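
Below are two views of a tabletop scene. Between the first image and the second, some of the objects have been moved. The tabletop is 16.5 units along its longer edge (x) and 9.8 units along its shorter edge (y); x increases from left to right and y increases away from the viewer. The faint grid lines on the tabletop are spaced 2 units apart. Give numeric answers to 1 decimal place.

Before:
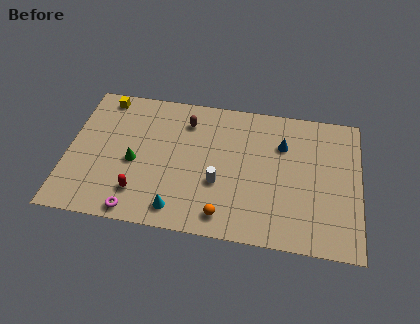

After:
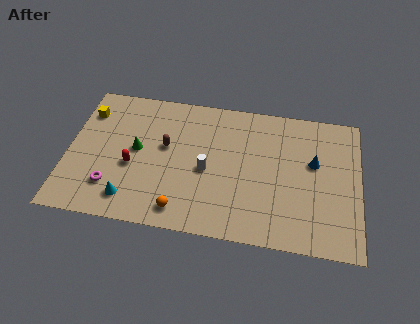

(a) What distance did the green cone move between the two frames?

0.9

From (3.8, 4.3) to (3.9, 5.2), the green cone covered √(0.1² + 0.9²) ≈ 0.9 units.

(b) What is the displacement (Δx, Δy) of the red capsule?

(-0.5, 1.8)

The red capsule started near (4.2, 2.2) and ended near (3.7, 4.0).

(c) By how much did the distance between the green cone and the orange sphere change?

-1.3

The distance was about 6.0 in the first image and 4.7 in the second, so they moved 1.3 units closer together.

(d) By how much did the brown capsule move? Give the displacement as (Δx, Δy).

(-1.1, -2.0)

The brown capsule was at about (6.6, 7.7) and moved to about (5.5, 5.7).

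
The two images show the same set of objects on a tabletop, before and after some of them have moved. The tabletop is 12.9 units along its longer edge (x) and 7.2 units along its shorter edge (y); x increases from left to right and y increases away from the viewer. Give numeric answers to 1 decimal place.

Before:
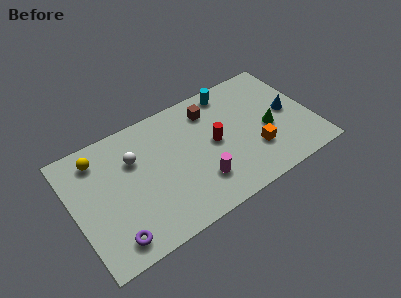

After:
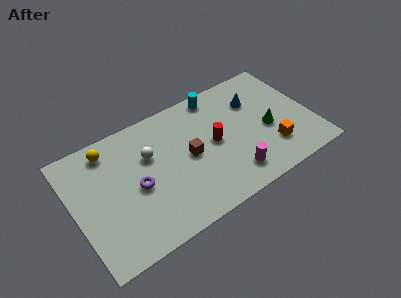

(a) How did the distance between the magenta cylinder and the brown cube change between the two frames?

-1.0

The distance was about 4.0 in the first image and 3.0 in the second, so they moved 1.0 units closer together.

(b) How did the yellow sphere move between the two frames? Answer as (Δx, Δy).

(0.6, 0.2)

The yellow sphere was at about (1.6, 5.9) and moved to about (2.2, 6.1).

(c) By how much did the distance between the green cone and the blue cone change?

+0.7

They were about 1.3 units apart before and 2.0 after — 0.7 units further apart.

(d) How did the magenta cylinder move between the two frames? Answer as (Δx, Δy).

(1.7, -0.5)

The magenta cylinder was at about (6.5, 1.9) and moved to about (8.2, 1.4).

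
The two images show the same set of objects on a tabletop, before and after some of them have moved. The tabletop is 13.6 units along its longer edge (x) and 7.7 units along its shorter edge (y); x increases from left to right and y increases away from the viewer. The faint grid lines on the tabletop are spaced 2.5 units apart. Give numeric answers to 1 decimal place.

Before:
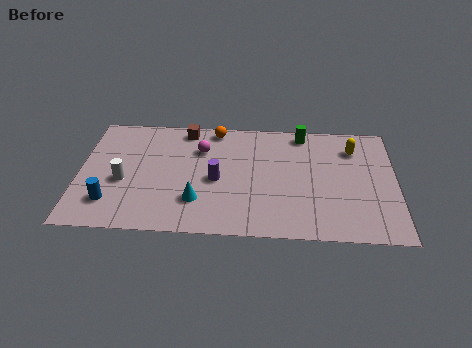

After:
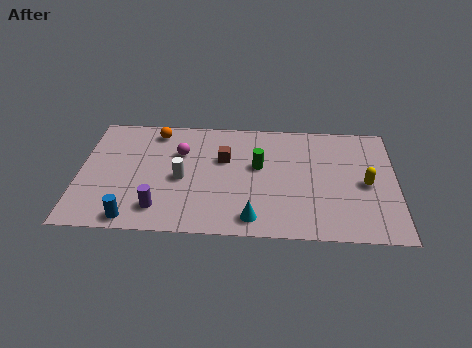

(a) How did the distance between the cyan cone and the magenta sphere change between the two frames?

+1.8

Before: roughly 3.4 units apart; after: 5.2. That's 1.8 units further apart.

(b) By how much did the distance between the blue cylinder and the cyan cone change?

+1.4

The distance was about 3.7 in the first image and 5.1 in the second, so they moved 1.4 units further apart.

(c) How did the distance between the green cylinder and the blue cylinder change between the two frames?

-3.1

Before: roughly 9.6 units apart; after: 6.5. That's 3.1 units closer together.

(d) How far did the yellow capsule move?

2.4

From (11.8, 5.9) to (12.3, 3.6), the yellow capsule covered √(0.5² + 2.3²) ≈ 2.4 units.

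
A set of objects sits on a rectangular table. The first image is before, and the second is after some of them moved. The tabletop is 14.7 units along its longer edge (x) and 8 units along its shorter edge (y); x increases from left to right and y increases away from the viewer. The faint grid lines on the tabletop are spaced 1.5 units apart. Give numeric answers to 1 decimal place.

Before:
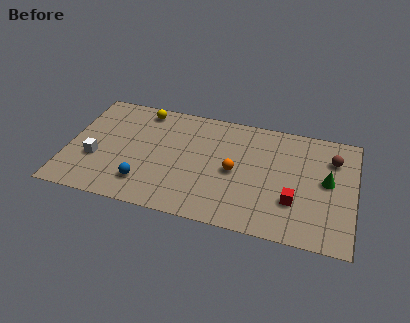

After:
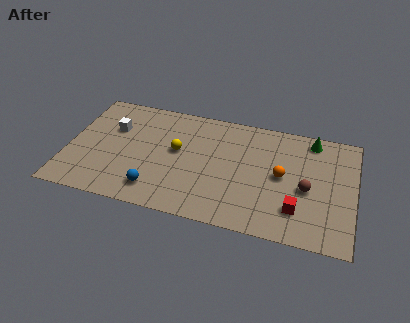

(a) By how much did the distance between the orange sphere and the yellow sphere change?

-0.5

They were about 5.9 units apart before and 5.4 after — 0.5 units closer together.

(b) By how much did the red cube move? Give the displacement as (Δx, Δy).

(0.2, -0.5)

The red cube started near (11.7, 2.5) and ended near (11.9, 2.0).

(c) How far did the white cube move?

2.5

The white cube moved from about (1.5, 2.9) to (2.2, 5.3), a distance of √(0.7² + 2.4²) ≈ 2.5.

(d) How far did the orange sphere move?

2.4

From (8.6, 3.8) to (11.0, 4.1), the orange sphere covered √(2.4² + 0.3²) ≈ 2.4 units.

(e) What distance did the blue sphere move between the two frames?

0.7

The blue sphere was near (4.1, 1.8) before and (4.7, 1.5) after, so it travelled √(0.6² + 0.3²) ≈ 0.7 units.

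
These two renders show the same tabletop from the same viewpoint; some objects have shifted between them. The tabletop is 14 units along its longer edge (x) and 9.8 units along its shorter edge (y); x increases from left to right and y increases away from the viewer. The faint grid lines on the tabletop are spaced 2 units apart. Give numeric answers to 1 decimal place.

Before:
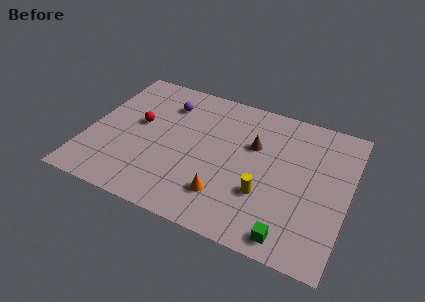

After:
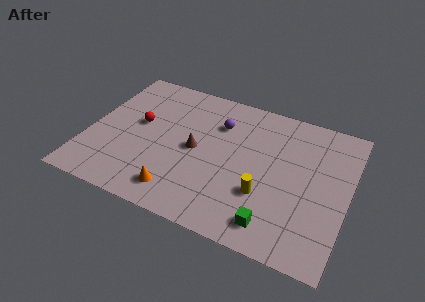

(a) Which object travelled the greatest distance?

the brown cone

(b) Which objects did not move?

the yellow cylinder and the red sphere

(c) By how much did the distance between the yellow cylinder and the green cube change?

-0.8

Before: roughly 2.6 units apart; after: 1.8. That's 0.8 units closer together.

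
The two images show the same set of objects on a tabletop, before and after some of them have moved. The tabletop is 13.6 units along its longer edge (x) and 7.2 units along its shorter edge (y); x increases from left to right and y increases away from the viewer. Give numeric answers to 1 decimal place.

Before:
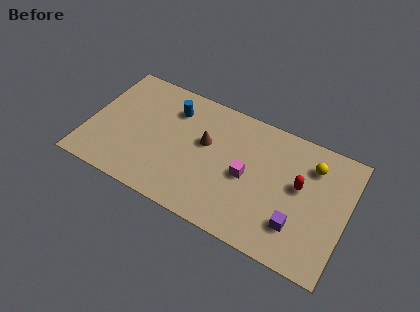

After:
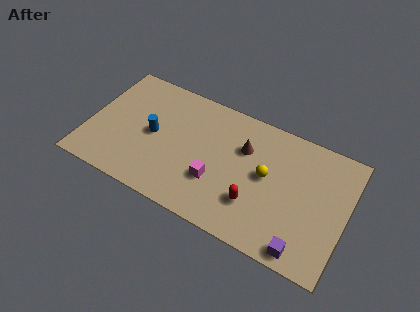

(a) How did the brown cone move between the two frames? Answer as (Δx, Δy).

(2.0, 0.6)

The brown cone started near (6.1, 4.3) and ended near (8.1, 4.9).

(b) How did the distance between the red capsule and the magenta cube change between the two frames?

-0.7

Before: roughly 2.8 units apart; after: 2.1. That's 0.7 units closer together.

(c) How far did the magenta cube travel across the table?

1.8

From (8.4, 3.4) to (6.9, 2.4), the magenta cube covered √(1.5² + 1.0²) ≈ 1.8 units.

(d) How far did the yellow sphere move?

2.7

The yellow sphere moved from about (11.6, 5.5) to (9.4, 3.9), a distance of √(2.2² + 1.6²) ≈ 2.7.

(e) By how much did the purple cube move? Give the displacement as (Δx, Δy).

(0.5, -1.1)

From the two frames, the purple cube sits at roughly (11.2, 1.9) before and (11.7, 0.8) after.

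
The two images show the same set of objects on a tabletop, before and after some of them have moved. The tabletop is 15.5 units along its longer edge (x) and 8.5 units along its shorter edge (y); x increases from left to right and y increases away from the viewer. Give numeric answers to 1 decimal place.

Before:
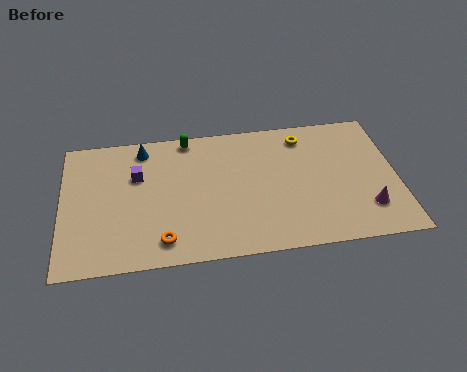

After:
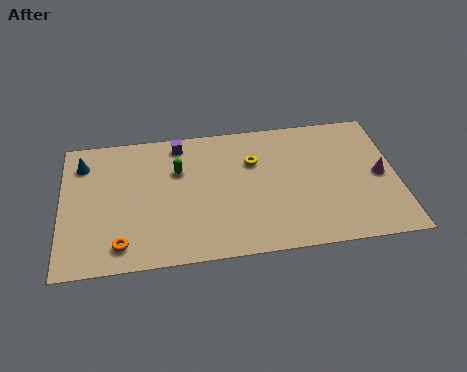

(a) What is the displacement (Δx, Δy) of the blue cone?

(-2.8, -0.6)

From the two frames, the blue cone sits at roughly (3.8, 7.3) before and (1.0, 6.7) after.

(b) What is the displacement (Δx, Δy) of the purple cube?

(2.0, 1.8)

From the two frames, the purple cube sits at roughly (3.5, 5.6) before and (5.5, 7.4) after.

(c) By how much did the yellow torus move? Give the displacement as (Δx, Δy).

(-2.4, -1.3)

From the two frames, the yellow torus sits at roughly (11.3, 7.1) before and (8.9, 5.8) after.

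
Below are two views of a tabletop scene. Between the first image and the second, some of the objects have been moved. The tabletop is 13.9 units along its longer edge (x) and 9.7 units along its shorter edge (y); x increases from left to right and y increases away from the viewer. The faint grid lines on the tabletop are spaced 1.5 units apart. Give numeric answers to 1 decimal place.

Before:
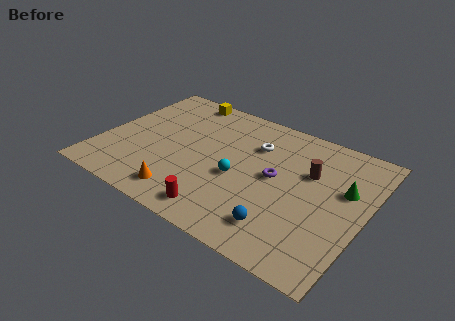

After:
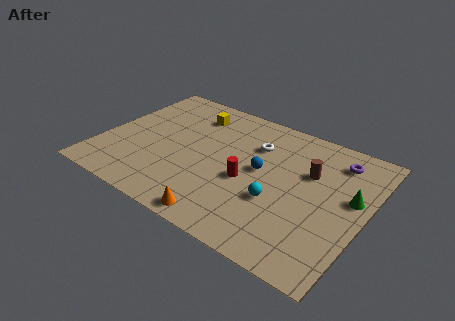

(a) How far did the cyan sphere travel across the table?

2.3

The cyan sphere moved from about (7.4, 4.1) to (9.6, 3.5), a distance of √(2.2² + 0.6²) ≈ 2.3.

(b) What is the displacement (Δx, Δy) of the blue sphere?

(-1.7, 3.3)

From the two frames, the blue sphere sits at roughly (10.1, 1.9) before and (8.4, 5.2) after.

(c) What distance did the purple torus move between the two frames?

4.0

The purple torus moved from about (9.2, 5.1) to (12.0, 7.9), a distance of √(2.8² + 2.8²) ≈ 4.0.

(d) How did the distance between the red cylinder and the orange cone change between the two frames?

+1.3

Before: roughly 2.0 units apart; after: 3.3. That's 1.3 units further apart.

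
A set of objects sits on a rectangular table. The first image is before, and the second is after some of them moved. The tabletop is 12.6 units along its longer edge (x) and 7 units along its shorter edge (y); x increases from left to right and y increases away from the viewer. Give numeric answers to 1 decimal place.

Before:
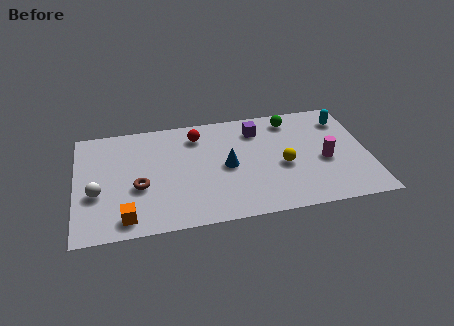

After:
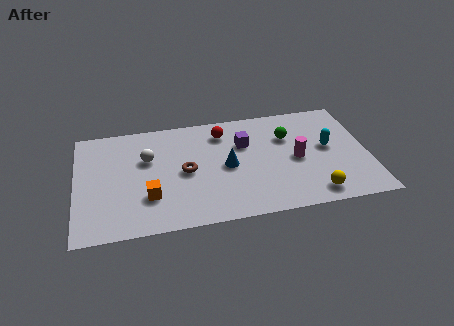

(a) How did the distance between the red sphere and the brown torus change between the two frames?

-1.0

Before: roughly 3.8 units apart; after: 2.8. That's 1.0 units closer together.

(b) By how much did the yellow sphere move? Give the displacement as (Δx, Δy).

(1.2, -2.0)

From the two frames, the yellow sphere sits at roughly (8.9, 3.0) before and (10.1, 1.0) after.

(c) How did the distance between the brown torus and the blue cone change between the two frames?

-2.0

Before: roughly 3.8 units apart; after: 1.8. That's 2.0 units closer together.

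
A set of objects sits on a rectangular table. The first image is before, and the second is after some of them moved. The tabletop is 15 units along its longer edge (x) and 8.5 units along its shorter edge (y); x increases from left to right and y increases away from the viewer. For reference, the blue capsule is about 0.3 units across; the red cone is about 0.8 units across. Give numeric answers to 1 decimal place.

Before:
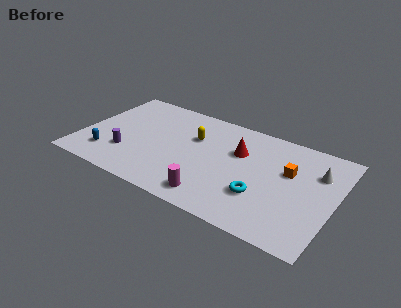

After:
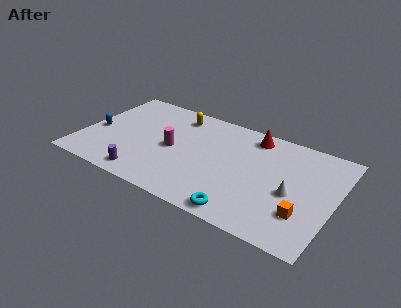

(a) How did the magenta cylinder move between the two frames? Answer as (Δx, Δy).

(-2.9, 2.8)

The magenta cylinder was at about (8.3, 1.3) and moved to about (5.4, 4.1).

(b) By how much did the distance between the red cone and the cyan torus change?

+3.0

Before: roughly 3.4 units apart; after: 6.4. That's 3.0 units further apart.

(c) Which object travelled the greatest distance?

the magenta cylinder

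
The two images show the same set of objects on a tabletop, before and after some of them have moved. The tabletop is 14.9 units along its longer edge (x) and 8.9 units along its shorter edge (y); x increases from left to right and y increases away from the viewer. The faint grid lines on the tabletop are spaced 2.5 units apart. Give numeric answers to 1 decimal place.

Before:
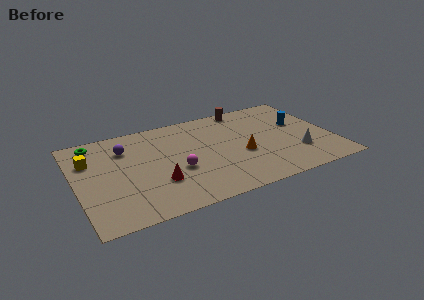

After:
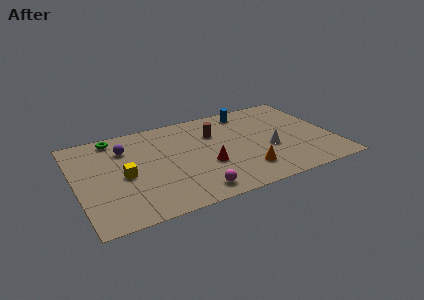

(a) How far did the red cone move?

2.9

The red cone moved from about (4.5, 2.8) to (7.4, 3.3), a distance of √(2.9² + 0.5²) ≈ 2.9.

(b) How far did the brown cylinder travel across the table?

2.8

From (10.3, 8.1) to (8.2, 6.2), the brown cylinder covered √(2.1² + 1.9²) ≈ 2.8 units.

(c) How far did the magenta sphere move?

2.4

From (5.7, 3.5) to (6.4, 1.2), the magenta sphere covered √(0.7² + 2.3²) ≈ 2.4 units.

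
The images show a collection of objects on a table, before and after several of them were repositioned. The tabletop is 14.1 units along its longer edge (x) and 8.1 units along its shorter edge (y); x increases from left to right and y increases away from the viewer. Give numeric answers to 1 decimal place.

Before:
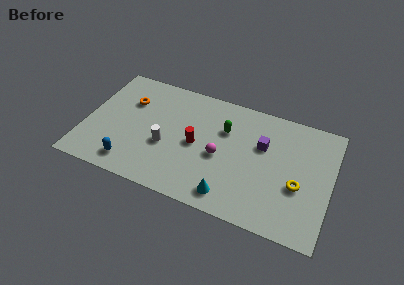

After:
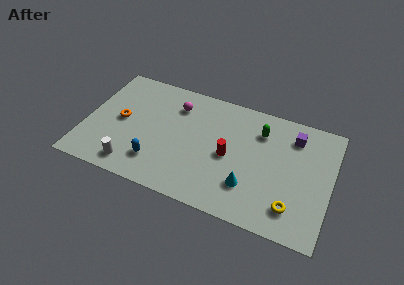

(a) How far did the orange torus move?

1.5

The orange torus was near (2.3, 5.6) before and (2.0, 4.1) after, so it travelled √(0.3² + 1.5²) ≈ 1.5 units.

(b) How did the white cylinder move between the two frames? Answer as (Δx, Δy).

(-1.7, -2.0)

From the two frames, the white cylinder sits at roughly (4.7, 3.2) before and (3.0, 1.2) after.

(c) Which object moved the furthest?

the magenta sphere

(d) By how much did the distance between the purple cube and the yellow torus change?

+1.7

They were about 3.0 units apart before and 4.7 after — 1.7 units further apart.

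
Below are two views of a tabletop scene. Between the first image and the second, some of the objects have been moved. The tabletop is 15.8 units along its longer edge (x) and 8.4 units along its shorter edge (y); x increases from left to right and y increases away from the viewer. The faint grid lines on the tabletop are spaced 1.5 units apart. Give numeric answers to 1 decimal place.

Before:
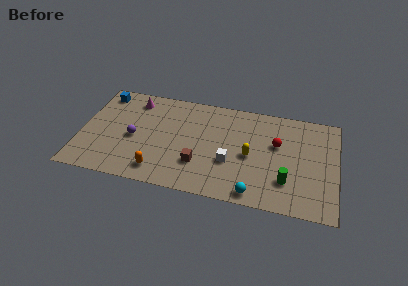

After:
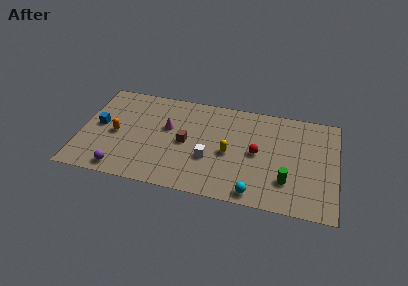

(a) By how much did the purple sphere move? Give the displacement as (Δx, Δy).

(-0.6, -2.8)

The purple sphere was at about (3.3, 3.8) and moved to about (2.7, 1.0).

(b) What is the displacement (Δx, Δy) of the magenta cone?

(2.2, -1.9)

The magenta cone started near (3.1, 7.0) and ended near (5.3, 5.1).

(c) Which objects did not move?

the green cylinder and the cyan sphere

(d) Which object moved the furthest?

the orange capsule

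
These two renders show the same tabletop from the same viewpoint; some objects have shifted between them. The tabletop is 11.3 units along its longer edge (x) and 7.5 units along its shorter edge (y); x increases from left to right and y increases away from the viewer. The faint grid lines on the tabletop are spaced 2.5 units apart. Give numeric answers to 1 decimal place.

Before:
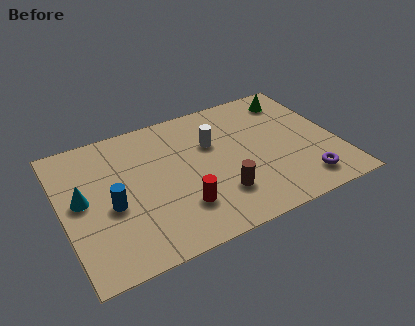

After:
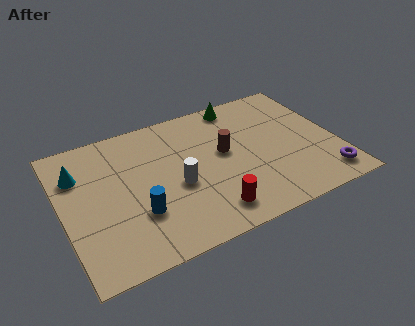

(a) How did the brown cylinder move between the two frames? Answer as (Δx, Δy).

(0.5, 2.2)

The brown cylinder started near (6.2, 2.0) and ended near (6.7, 4.2).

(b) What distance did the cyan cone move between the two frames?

1.4

From (0.8, 4.0) to (0.8, 5.4), the cyan cone covered √(0.0² + 1.4²) ≈ 1.4 units.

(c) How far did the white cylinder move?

2.4

The white cylinder moved from about (6.3, 4.9) to (4.6, 3.2), a distance of √(1.7² + 1.7²) ≈ 2.4.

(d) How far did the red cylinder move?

1.3

The red cylinder was near (4.6, 2.0) before and (5.7, 1.3) after, so it travelled √(1.1² + 0.7²) ≈ 1.3 units.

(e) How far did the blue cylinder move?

1.3

The blue cylinder was near (1.9, 3.2) before and (2.9, 2.4) after, so it travelled √(1.0² + 0.8²) ≈ 1.3 units.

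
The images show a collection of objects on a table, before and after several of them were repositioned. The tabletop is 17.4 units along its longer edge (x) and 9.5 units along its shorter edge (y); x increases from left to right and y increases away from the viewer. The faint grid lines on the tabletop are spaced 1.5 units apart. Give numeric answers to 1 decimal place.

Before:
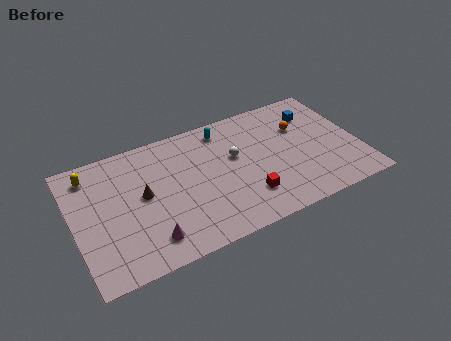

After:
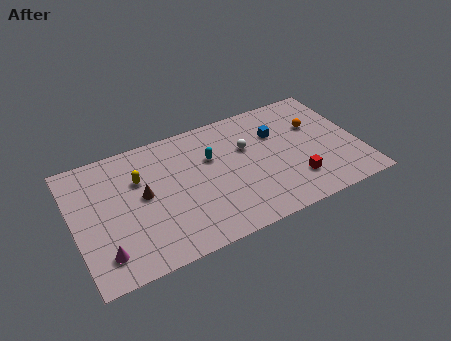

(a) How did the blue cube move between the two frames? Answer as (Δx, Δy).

(-2.5, -0.7)

The blue cube started near (15.1, 7.2) and ended near (12.6, 6.5).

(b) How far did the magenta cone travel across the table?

2.7

The magenta cone was near (4.2, 1.8) before and (1.5, 1.9) after, so it travelled √(2.7² + 0.1²) ≈ 2.7 units.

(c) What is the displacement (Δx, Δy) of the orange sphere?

(0.9, -0.2)

The orange sphere started near (14.1, 6.4) and ended near (15.0, 6.2).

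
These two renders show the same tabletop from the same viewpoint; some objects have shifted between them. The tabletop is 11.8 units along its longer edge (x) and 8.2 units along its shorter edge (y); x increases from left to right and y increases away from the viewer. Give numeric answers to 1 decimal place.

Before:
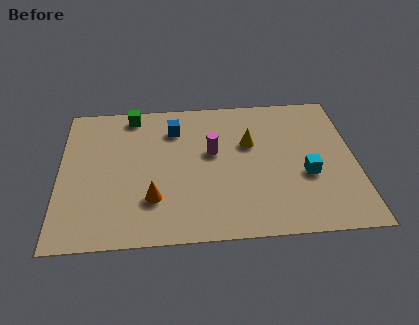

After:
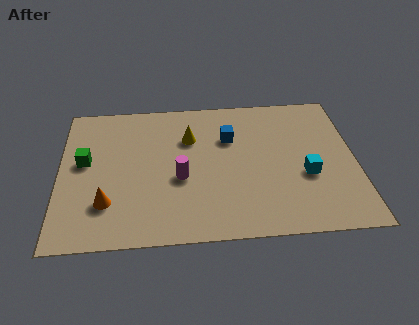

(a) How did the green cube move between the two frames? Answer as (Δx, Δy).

(-1.9, -2.7)

The green cube was at about (2.9, 7.3) and moved to about (1.0, 4.6).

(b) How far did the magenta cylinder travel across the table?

1.9

The magenta cylinder was near (6.1, 4.8) before and (4.8, 3.4) after, so it travelled √(1.3² + 1.4²) ≈ 1.9 units.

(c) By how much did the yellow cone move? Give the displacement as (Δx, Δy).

(-2.4, 0.5)

The yellow cone started near (7.6, 5.2) and ended near (5.2, 5.7).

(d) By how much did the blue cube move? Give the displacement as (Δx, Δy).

(2.2, -0.7)

The blue cube was at about (4.6, 6.3) and moved to about (6.8, 5.6).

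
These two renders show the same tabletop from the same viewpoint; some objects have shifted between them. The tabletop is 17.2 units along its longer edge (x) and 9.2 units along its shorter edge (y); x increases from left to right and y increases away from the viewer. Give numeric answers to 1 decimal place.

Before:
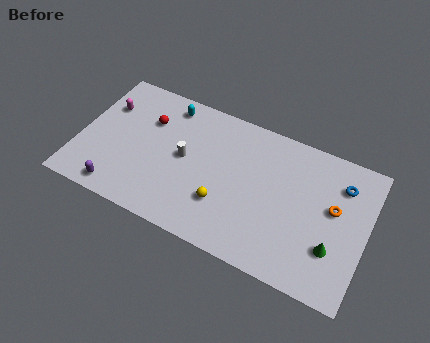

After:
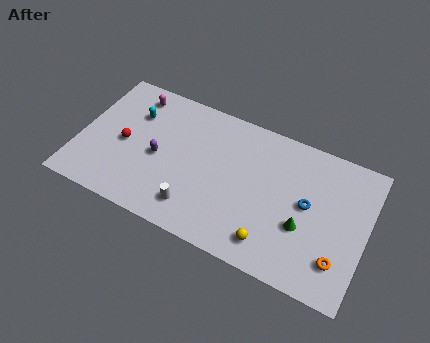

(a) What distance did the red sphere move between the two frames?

2.4

The red sphere moved from about (3.9, 6.4) to (2.7, 4.3), a distance of √(1.2² + 2.1²) ≈ 2.4.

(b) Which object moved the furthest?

the purple capsule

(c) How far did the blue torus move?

2.8

From (15.5, 7.0) to (13.7, 4.9), the blue torus covered √(1.8² + 2.1²) ≈ 2.8 units.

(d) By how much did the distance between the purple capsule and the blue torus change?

-5.1

The distance was about 14.0 in the first image and 8.9 in the second, so they moved 5.1 units closer together.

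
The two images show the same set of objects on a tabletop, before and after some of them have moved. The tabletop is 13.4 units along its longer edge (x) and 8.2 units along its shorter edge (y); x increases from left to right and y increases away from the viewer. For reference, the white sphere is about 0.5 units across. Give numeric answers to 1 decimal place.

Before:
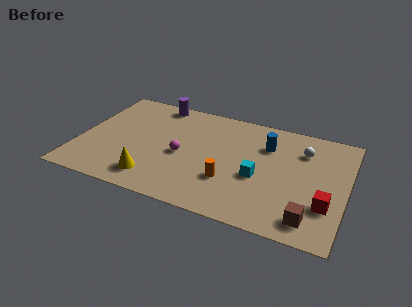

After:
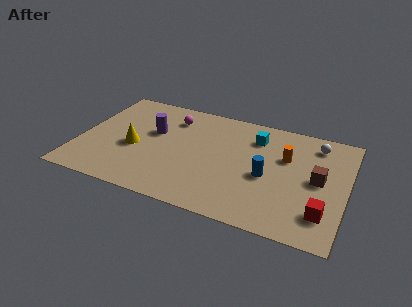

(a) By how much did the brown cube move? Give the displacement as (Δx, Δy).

(0.2, 2.9)

The brown cube was at about (11.8, 1.3) and moved to about (12.0, 4.2).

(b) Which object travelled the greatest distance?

the orange cylinder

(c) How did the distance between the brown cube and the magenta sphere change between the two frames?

+0.9

They were about 7.0 units apart before and 7.9 after — 0.9 units further apart.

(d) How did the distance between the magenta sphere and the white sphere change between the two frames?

+0.9

Before: roughly 6.4 units apart; after: 7.3. That's 0.9 units further apart.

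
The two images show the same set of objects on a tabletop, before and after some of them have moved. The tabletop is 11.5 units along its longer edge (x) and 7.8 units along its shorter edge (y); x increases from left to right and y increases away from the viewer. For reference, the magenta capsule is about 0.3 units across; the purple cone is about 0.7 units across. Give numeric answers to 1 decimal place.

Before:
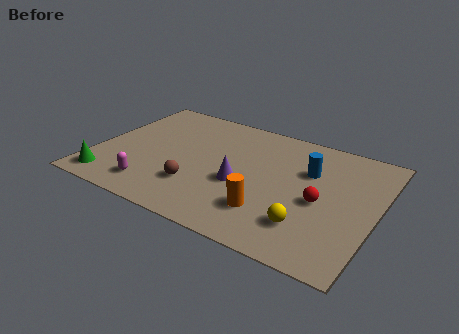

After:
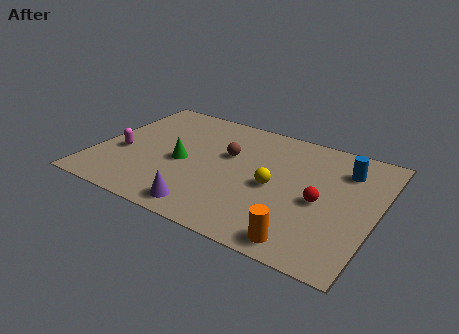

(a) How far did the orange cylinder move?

1.9

The orange cylinder was near (7.4, 2.0) before and (9.0, 0.9) after, so it travelled √(1.6² + 1.1²) ≈ 1.9 units.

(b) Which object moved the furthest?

the green cone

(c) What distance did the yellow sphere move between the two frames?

2.3

The yellow sphere moved from about (9.0, 1.9) to (7.4, 3.6), a distance of √(1.6² + 1.7²) ≈ 2.3.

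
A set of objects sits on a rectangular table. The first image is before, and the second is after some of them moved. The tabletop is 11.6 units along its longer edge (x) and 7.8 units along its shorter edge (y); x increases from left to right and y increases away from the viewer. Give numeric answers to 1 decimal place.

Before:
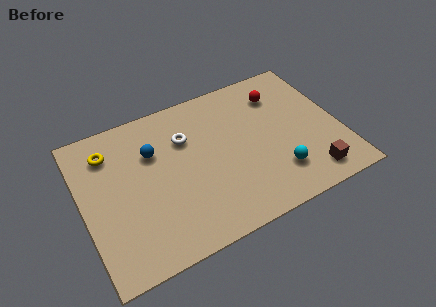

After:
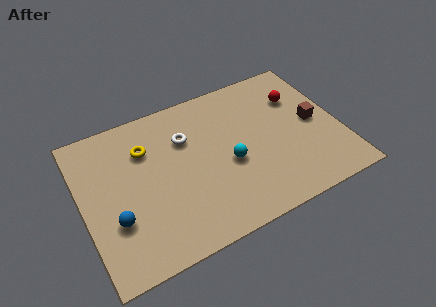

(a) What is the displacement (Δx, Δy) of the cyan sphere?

(-2.0, 1.4)

The cyan sphere started near (8.5, 1.9) and ended near (6.5, 3.3).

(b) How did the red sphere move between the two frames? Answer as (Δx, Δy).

(0.8, -0.5)

From the two frames, the red sphere sits at roughly (9.2, 6.0) before and (10.0, 5.5) after.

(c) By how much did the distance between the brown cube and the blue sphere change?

+1.5

The distance was about 7.8 in the first image and 9.3 in the second, so they moved 1.5 units further apart.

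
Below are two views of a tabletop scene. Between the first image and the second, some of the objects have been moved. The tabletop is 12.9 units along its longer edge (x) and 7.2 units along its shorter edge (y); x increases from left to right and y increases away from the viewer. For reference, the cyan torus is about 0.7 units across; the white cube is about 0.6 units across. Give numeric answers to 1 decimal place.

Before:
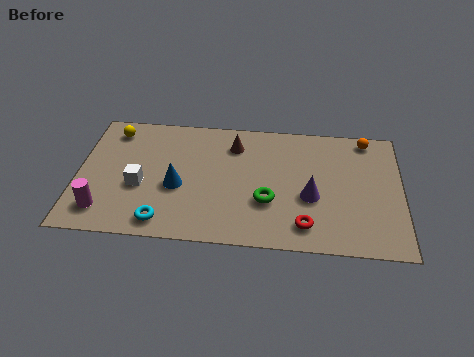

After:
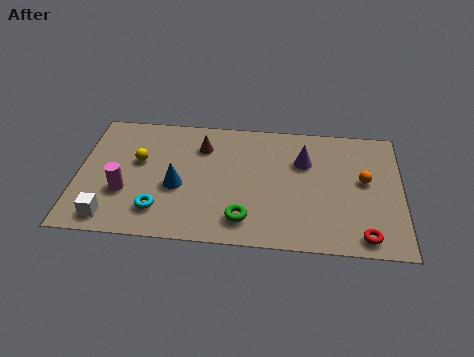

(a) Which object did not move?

the blue cone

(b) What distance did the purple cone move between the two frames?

2.0

The purple cone was near (9.3, 2.9) before and (9.0, 4.9) after, so it travelled √(0.3² + 2.0²) ≈ 2.0 units.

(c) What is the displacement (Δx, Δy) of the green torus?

(-0.9, -1.1)

The green torus was at about (7.6, 2.5) and moved to about (6.7, 1.4).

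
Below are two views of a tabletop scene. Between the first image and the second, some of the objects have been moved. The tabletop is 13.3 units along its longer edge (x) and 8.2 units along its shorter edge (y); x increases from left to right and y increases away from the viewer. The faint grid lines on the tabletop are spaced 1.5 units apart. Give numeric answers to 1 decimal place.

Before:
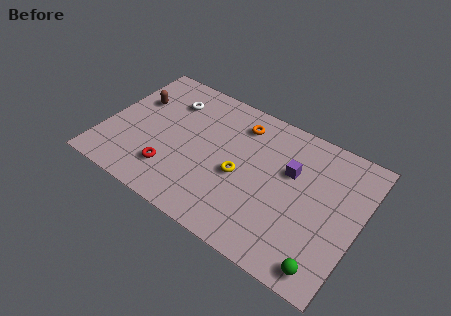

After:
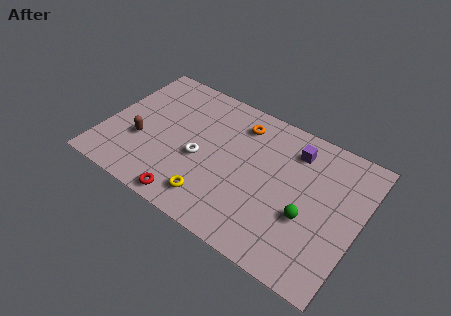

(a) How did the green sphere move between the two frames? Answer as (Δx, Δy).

(-1.3, 2.1)

The green sphere was at about (12.1, 1.0) and moved to about (10.8, 3.1).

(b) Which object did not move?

the orange torus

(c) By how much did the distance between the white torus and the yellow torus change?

-2.7

They were about 4.9 units apart before and 2.2 after — 2.7 units closer together.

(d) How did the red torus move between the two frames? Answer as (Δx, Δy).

(1.2, -1.2)

The red torus was at about (3.8, 2.0) and moved to about (5.0, 0.8).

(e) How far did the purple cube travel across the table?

1.3

The purple cube was near (9.6, 5.2) before and (9.6, 6.5) after, so it travelled √(0.0² + 1.3²) ≈ 1.3 units.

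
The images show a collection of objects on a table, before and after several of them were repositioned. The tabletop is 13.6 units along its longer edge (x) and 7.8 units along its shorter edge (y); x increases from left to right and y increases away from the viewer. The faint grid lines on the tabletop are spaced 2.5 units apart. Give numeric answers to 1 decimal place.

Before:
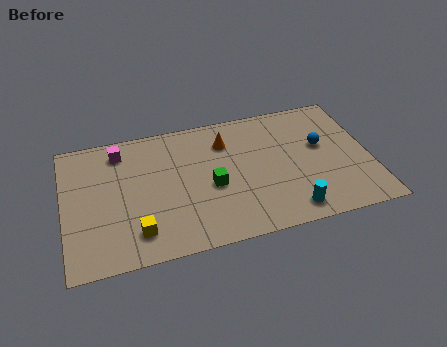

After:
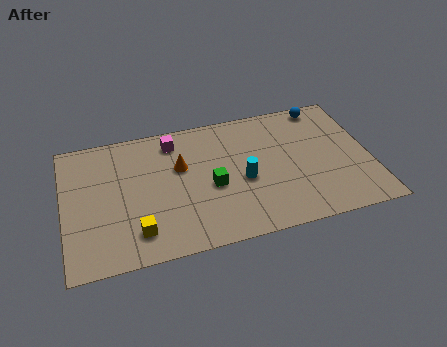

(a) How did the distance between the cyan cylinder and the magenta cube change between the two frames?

-4.8

Before: roughly 9.0 units apart; after: 4.2. That's 4.8 units closer together.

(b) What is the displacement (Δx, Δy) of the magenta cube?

(2.4, 0.0)

The magenta cube was at about (2.6, 6.5) and moved to about (5.0, 6.5).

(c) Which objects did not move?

the yellow cube and the green cube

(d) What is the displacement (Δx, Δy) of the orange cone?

(-2.1, -1.0)

From the two frames, the orange cone sits at roughly (7.3, 5.9) before and (5.2, 4.9) after.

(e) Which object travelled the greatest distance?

the cyan cylinder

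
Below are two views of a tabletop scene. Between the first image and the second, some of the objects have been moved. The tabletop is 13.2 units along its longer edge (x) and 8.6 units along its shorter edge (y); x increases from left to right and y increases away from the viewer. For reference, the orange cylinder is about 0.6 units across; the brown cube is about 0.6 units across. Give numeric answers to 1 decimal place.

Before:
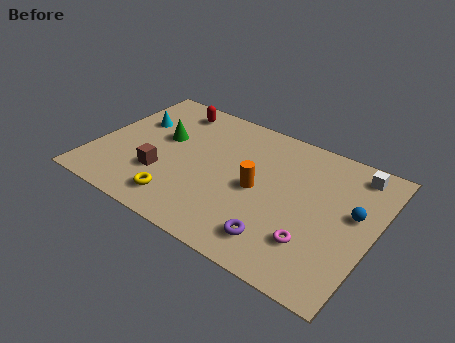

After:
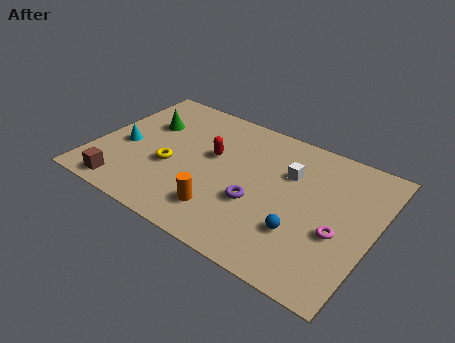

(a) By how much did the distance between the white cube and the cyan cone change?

-2.7

Before: roughly 10.6 units apart; after: 7.9. That's 2.7 units closer together.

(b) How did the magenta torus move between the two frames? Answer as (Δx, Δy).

(1.0, 1.1)

The magenta torus started near (10.7, 2.3) and ended near (11.7, 3.4).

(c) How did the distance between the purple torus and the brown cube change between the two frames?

+0.5

The distance was about 5.9 in the first image and 6.4 in the second, so they moved 0.5 units further apart.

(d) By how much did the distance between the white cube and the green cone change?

-2.3

Before: roughly 9.2 units apart; after: 6.9. That's 2.3 units closer together.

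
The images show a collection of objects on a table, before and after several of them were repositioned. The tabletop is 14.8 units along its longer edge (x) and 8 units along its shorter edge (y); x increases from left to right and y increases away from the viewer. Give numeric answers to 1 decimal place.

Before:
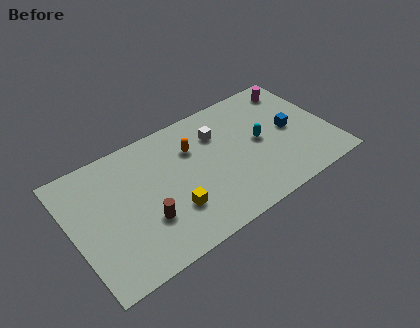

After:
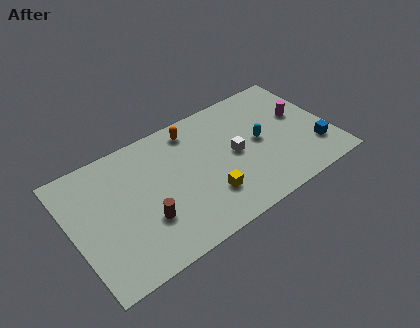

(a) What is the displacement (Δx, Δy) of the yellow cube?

(2.0, -0.2)

The yellow cube was at about (5.4, 2.4) and moved to about (7.4, 2.2).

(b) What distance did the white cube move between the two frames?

1.9

The white cube moved from about (8.6, 5.8) to (9.3, 4.0), a distance of √(0.7² + 1.8²) ≈ 1.9.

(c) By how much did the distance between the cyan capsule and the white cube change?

-1.3

They were about 2.8 units apart before and 1.5 after — 1.3 units closer together.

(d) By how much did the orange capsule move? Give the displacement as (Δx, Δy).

(0.2, 1.2)

The orange capsule was at about (7.1, 5.6) and moved to about (7.3, 6.8).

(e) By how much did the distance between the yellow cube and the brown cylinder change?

+2.0

Before: roughly 1.5 units apart; after: 3.5. That's 2.0 units further apart.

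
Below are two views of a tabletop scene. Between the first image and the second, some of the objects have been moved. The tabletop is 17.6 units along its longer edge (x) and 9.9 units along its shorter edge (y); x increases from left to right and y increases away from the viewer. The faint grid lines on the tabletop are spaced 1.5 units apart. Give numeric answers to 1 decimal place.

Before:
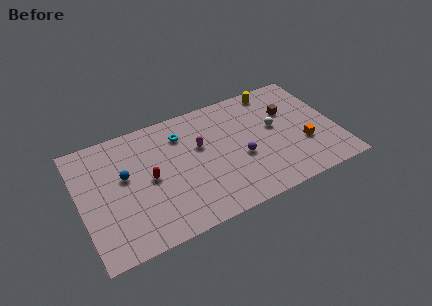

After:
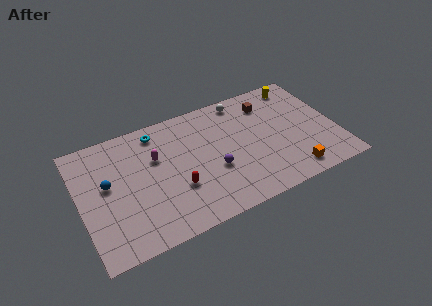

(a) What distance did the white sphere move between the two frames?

3.7

The white sphere moved from about (13.5, 5.6) to (11.6, 8.8), a distance of √(1.9² + 3.2²) ≈ 3.7.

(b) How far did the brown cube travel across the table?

1.8

The brown cube moved from about (14.6, 6.6) to (13.3, 7.8), a distance of √(1.3² + 1.2²) ≈ 1.8.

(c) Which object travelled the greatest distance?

the white sphere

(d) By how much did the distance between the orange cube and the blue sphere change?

+0.6

The distance was about 12.3 in the first image and 12.9 in the second, so they moved 0.6 units further apart.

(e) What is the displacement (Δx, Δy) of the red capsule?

(1.7, -1.5)

From the two frames, the red capsule sits at roughly (4.7, 4.9) before and (6.4, 3.4) after.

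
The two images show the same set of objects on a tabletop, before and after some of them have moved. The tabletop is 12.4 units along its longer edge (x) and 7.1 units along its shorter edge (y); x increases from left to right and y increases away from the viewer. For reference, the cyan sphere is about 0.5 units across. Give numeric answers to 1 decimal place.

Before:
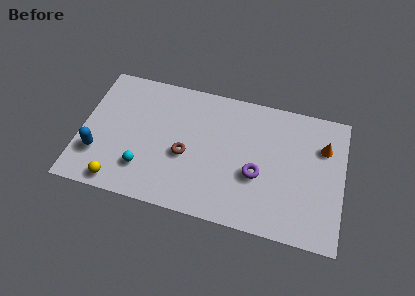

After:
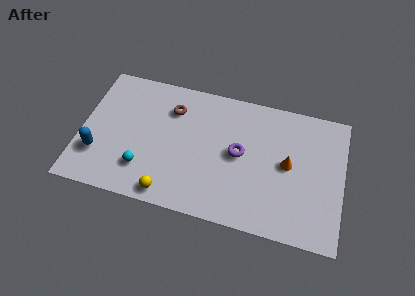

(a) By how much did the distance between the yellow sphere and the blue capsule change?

+2.0

The distance was about 1.7 in the first image and 3.7 in the second, so they moved 2.0 units further apart.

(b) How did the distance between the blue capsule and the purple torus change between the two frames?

-0.7

They were about 7.5 units apart before and 6.8 after — 0.7 units closer together.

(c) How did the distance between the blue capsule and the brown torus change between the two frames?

+0.4

Before: roughly 4.2 units apart; after: 4.6. That's 0.4 units further apart.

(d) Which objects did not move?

the blue capsule and the cyan sphere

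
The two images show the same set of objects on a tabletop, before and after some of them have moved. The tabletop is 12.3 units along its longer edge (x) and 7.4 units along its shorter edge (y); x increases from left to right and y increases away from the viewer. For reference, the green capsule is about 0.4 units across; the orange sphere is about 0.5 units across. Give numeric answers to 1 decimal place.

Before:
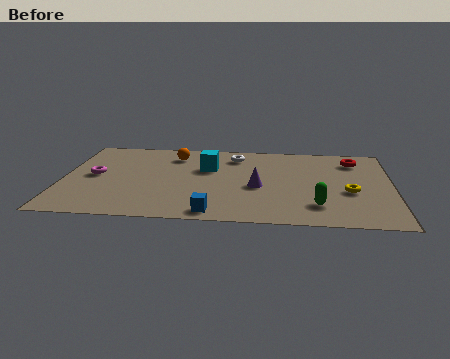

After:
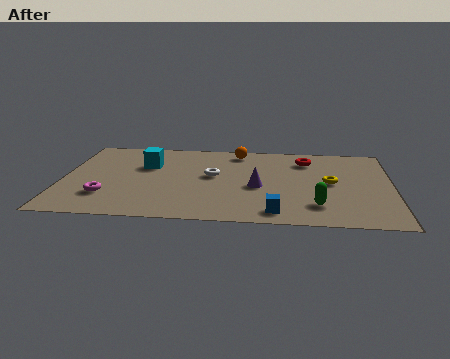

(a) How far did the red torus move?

1.8

The red torus was near (10.9, 5.9) before and (9.1, 5.8) after, so it travelled √(1.8² + 0.1²) ≈ 1.8 units.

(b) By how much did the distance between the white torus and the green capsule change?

-0.7

They were about 5.3 units apart before and 4.6 after — 0.7 units closer together.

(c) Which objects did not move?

the green capsule and the purple cone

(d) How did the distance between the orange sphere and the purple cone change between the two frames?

-0.9

Before: roughly 4.2 units apart; after: 3.3. That's 0.9 units closer together.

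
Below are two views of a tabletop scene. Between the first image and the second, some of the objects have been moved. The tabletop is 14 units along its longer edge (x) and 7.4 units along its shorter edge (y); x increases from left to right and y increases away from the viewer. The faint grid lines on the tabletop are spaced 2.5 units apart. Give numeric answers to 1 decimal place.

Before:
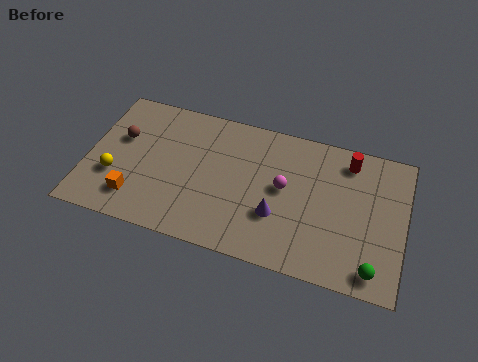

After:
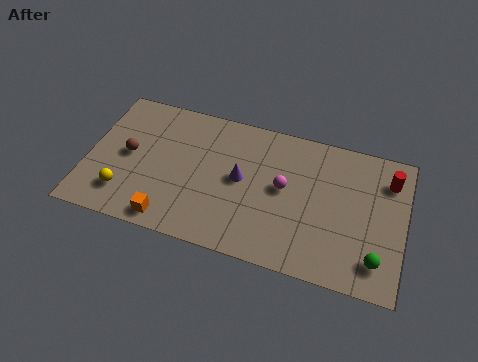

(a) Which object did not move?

the magenta sphere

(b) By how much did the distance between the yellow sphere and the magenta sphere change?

-0.3

Before: roughly 7.6 units apart; after: 7.3. That's 0.3 units closer together.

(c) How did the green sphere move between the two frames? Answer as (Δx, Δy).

(0.1, 0.5)

The green sphere started near (12.8, 1.0) and ended near (12.9, 1.5).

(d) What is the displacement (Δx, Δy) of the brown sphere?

(0.4, -0.8)

The brown sphere was at about (1.4, 4.6) and moved to about (1.8, 3.8).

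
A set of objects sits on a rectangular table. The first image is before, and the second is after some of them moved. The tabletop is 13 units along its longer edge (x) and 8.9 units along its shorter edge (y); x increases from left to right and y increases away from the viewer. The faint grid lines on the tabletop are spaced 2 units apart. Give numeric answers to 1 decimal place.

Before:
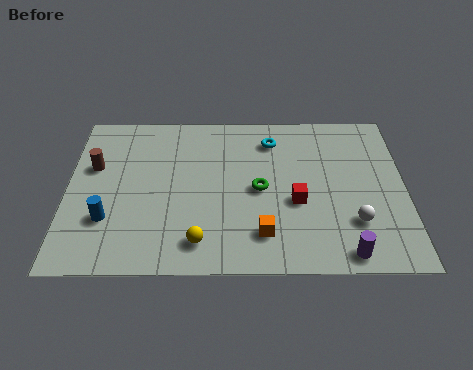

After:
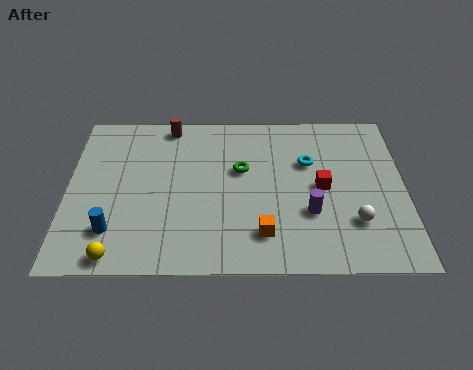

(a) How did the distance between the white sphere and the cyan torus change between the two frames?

-1.8

The distance was about 5.5 in the first image and 3.7 in the second, so they moved 1.8 units closer together.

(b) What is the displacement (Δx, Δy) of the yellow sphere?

(-3.1, -0.7)

The yellow sphere started near (5.1, 1.5) and ended near (2.0, 0.8).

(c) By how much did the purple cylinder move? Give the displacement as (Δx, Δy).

(-1.3, 2.1)

From the two frames, the purple cylinder sits at roughly (10.6, 0.9) before and (9.3, 3.0) after.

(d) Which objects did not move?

the orange cube and the white sphere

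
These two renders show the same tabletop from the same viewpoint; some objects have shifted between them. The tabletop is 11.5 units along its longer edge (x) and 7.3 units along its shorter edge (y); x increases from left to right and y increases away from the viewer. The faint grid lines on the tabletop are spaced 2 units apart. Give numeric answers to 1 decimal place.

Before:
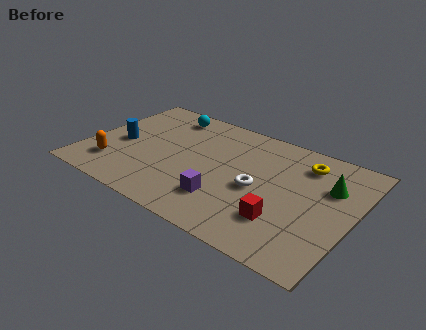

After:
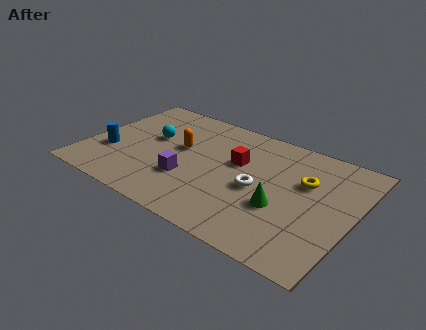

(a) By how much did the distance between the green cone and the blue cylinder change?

-1.5

The distance was about 9.0 in the first image and 7.5 in the second, so they moved 1.5 units closer together.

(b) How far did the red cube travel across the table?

3.5

The red cube moved from about (8.8, 2.0) to (6.4, 4.5), a distance of √(2.4² + 2.5²) ≈ 3.5.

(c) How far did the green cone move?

2.8

From (10.3, 4.9) to (8.6, 2.7), the green cone covered √(1.7² + 2.2²) ≈ 2.8 units.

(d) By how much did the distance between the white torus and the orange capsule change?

-2.6

Before: roughly 6.3 units apart; after: 3.7. That's 2.6 units closer together.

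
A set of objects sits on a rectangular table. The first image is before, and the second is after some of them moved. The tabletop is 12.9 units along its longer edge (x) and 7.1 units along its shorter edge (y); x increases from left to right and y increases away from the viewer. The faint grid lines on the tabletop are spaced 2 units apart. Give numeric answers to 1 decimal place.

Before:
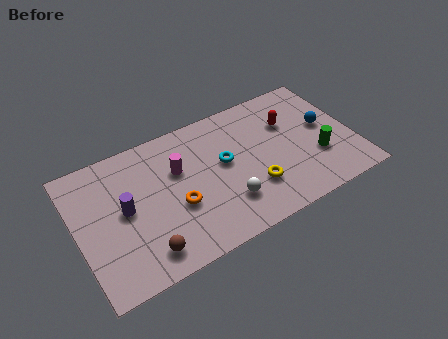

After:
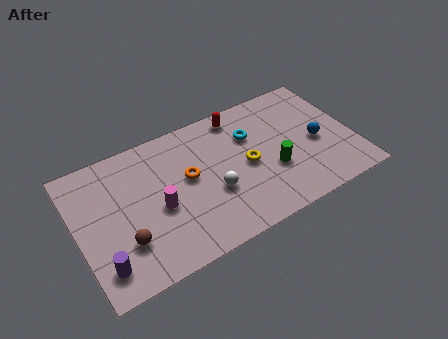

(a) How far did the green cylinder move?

2.1

The green cylinder moved from about (11.1, 2.4) to (9.0, 2.6), a distance of √(2.1² + 0.2²) ≈ 2.1.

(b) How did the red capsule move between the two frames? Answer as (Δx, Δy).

(-2.2, 1.4)

The red capsule started near (10.1, 4.8) and ended near (7.9, 6.2).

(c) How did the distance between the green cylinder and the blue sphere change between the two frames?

+0.7

Before: roughly 1.6 units apart; after: 2.3. That's 0.7 units further apart.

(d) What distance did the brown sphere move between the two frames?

1.2

From (2.8, 1.2) to (2.0, 2.1), the brown sphere covered √(0.8² + 0.9²) ≈ 1.2 units.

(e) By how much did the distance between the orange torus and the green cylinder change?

-2.6

The distance was about 6.6 in the first image and 4.0 in the second, so they moved 2.6 units closer together.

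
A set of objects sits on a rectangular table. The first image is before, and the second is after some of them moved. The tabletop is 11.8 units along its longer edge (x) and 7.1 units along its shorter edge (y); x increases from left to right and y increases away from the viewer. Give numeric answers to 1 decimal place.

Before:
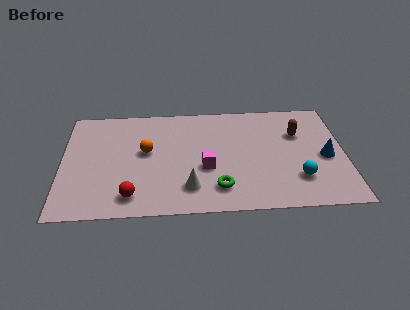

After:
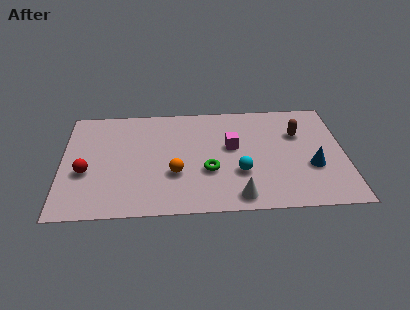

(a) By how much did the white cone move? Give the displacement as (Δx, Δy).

(2.0, -0.7)

The white cone was at about (5.3, 1.6) and moved to about (7.3, 0.9).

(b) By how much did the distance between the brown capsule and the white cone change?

-0.9

They were about 5.6 units apart before and 4.7 after — 0.9 units closer together.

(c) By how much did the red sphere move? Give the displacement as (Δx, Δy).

(-1.9, 1.6)

The red sphere was at about (2.9, 1.2) and moved to about (1.0, 2.8).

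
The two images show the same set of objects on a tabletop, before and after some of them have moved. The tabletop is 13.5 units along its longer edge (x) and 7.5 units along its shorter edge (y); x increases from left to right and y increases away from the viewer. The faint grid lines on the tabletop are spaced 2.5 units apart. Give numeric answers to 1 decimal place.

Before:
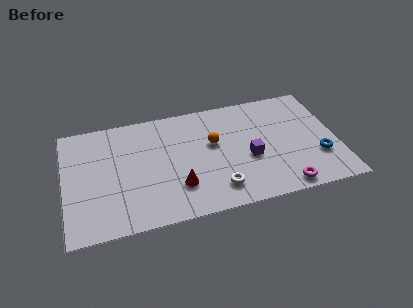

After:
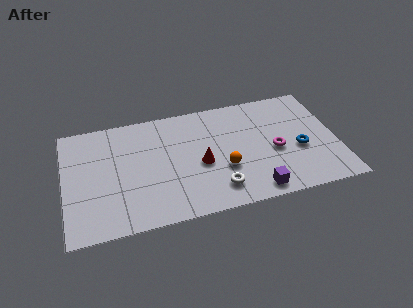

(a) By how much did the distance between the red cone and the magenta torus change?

-1.6

Before: roughly 5.3 units apart; after: 3.7. That's 1.6 units closer together.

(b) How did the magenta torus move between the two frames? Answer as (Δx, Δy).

(-0.2, 2.5)

The magenta torus was at about (10.6, 0.8) and moved to about (10.4, 3.3).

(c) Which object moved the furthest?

the magenta torus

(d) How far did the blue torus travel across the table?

1.1

The blue torus moved from about (12.5, 2.4) to (11.6, 3.1), a distance of √(0.9² + 0.7²) ≈ 1.1.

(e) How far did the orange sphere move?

1.8

From (7.4, 4.5) to (7.8, 2.7), the orange sphere covered √(0.4² + 1.8²) ≈ 1.8 units.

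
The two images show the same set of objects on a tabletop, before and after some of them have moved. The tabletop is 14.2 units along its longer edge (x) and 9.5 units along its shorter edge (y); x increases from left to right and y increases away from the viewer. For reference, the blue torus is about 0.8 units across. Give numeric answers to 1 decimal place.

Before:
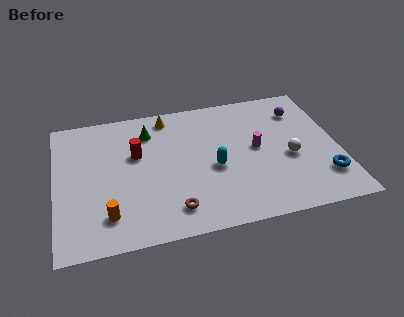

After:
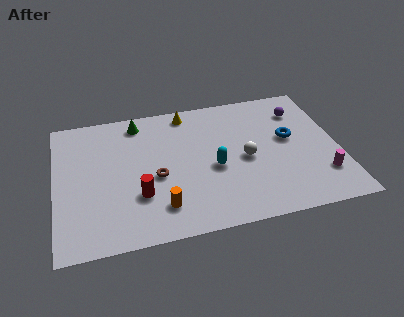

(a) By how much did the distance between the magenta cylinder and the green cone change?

+4.8

The distance was about 5.8 in the first image and 10.6 in the second, so they moved 4.8 units further apart.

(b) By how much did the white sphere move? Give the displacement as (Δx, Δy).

(-2.2, 0.4)

From the two frames, the white sphere sits at roughly (11.7, 4.0) before and (9.5, 4.4) after.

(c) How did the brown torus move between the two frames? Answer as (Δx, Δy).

(-0.7, 2.4)

From the two frames, the brown torus sits at roughly (5.7, 1.7) before and (5.0, 4.1) after.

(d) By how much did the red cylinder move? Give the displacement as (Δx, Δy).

(0.0, -2.9)

The red cylinder started near (4.1, 5.9) and ended near (4.1, 3.0).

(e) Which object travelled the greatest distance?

the magenta cylinder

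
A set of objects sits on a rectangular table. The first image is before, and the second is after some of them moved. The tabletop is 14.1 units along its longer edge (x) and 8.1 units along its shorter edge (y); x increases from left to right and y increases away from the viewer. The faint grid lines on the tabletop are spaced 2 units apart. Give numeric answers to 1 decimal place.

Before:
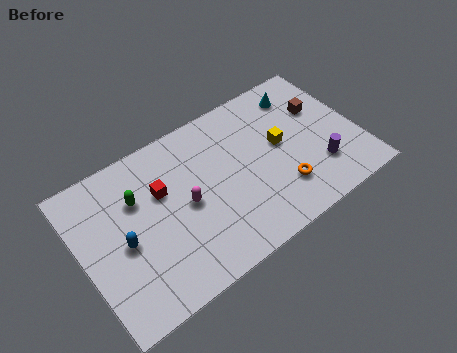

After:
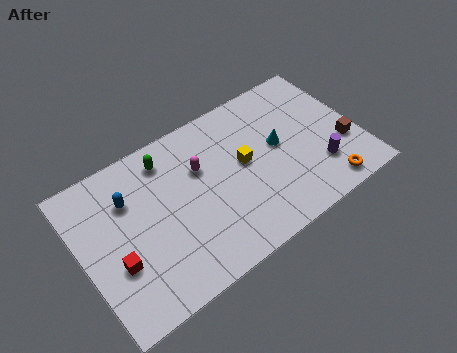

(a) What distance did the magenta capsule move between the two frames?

1.7

The magenta capsule moved from about (5.2, 3.9) to (6.2, 5.3), a distance of √(1.0² + 1.4²) ≈ 1.7.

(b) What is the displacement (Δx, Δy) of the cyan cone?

(-1.6, -2.2)

The cyan cone started near (11.7, 6.6) and ended near (10.1, 4.4).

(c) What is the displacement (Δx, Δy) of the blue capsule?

(0.6, 2.0)

The blue capsule started near (2.0, 3.7) and ended near (2.6, 5.7).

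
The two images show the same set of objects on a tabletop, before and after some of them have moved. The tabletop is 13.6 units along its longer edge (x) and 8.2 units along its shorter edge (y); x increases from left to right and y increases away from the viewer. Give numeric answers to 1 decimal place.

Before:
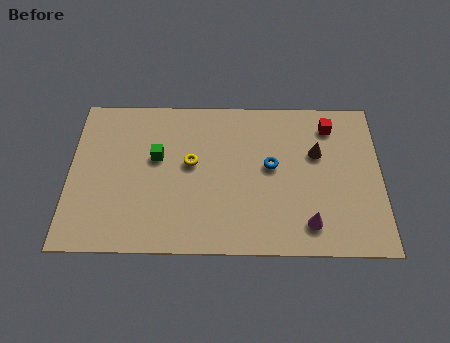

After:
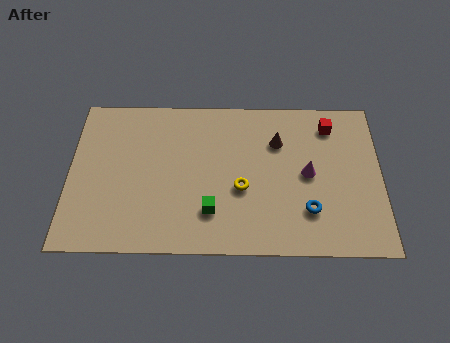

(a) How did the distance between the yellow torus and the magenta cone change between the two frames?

-3.0

They were about 6.0 units apart before and 3.0 after — 3.0 units closer together.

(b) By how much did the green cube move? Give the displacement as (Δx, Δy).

(2.4, -2.8)

From the two frames, the green cube sits at roughly (3.8, 4.9) before and (6.2, 2.1) after.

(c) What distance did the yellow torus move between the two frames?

2.6

The yellow torus moved from about (5.3, 4.6) to (7.5, 3.3), a distance of √(2.2² + 1.3²) ≈ 2.6.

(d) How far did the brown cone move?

1.8

The brown cone moved from about (10.8, 5.2) to (9.1, 5.8), a distance of √(1.7² + 0.6²) ≈ 1.8.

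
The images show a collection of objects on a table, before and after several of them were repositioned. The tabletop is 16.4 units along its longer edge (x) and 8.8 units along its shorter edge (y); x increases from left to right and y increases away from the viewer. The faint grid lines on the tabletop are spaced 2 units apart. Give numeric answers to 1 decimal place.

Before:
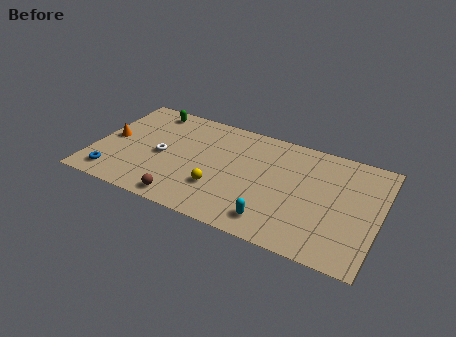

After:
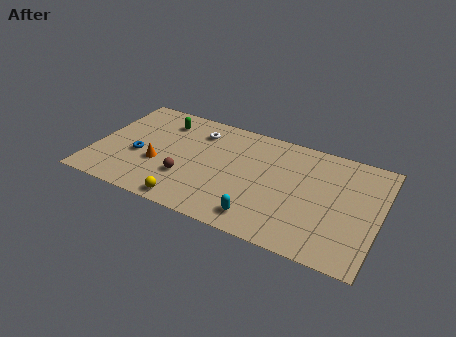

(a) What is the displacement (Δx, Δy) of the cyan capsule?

(-0.7, -0.1)

From the two frames, the cyan capsule sits at roughly (10.7, 1.5) before and (10.0, 1.4) after.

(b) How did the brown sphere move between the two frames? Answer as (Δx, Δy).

(-0.1, 1.8)

The brown sphere was at about (5.6, 1.0) and moved to about (5.5, 2.8).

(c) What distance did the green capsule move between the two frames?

1.1

The green capsule moved from about (2.7, 7.7) to (3.6, 7.0), a distance of √(0.9² + 0.7²) ≈ 1.1.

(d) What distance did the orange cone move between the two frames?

3.1

The orange cone moved from about (0.9, 4.4) to (3.8, 3.3), a distance of √(2.9² + 1.1²) ≈ 3.1.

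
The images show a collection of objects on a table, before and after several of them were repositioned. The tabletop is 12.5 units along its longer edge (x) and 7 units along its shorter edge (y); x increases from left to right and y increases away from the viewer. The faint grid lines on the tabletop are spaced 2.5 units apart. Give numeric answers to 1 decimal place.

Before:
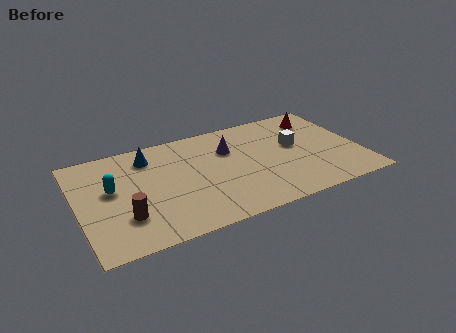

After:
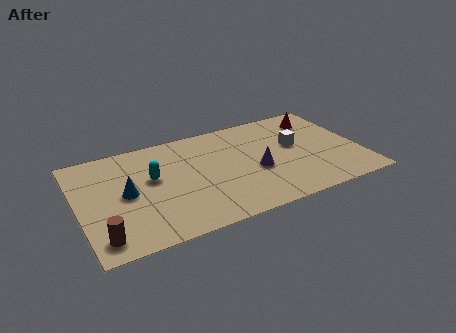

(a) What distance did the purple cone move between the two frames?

2.1

The purple cone moved from about (6.8, 4.8) to (7.8, 2.9), a distance of √(1.0² + 1.9²) ≈ 2.1.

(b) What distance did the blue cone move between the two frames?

2.4

The blue cone was near (3.3, 5.6) before and (2.1, 3.5) after, so it travelled √(1.2² + 2.1²) ≈ 2.4 units.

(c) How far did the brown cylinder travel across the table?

1.4

The brown cylinder moved from about (1.9, 2.0) to (0.8, 1.1), a distance of √(1.1² + 0.9²) ≈ 1.4.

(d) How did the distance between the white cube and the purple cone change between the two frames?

-0.8

Before: roughly 3.0 units apart; after: 2.2. That's 0.8 units closer together.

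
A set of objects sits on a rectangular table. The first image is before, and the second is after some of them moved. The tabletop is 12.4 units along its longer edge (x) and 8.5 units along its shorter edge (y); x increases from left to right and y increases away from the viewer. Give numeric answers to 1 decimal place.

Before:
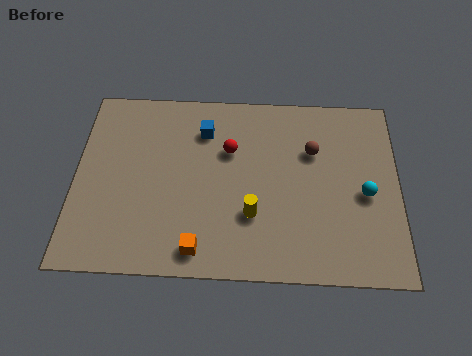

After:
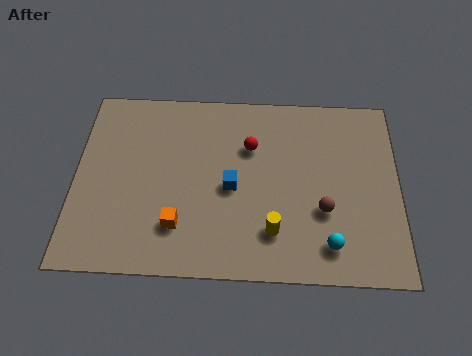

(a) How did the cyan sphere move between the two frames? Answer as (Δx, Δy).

(-1.4, -2.3)

From the two frames, the cyan sphere sits at roughly (11.1, 3.8) before and (9.7, 1.5) after.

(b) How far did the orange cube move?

1.3

From (4.8, 1.1) to (4.0, 2.1), the orange cube covered √(0.8² + 1.0²) ≈ 1.3 units.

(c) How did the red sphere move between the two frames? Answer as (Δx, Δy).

(0.8, 0.2)

From the two frames, the red sphere sits at roughly (5.9, 5.6) before and (6.7, 5.8) after.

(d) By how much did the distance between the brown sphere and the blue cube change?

-0.7

They were about 4.3 units apart before and 3.6 after — 0.7 units closer together.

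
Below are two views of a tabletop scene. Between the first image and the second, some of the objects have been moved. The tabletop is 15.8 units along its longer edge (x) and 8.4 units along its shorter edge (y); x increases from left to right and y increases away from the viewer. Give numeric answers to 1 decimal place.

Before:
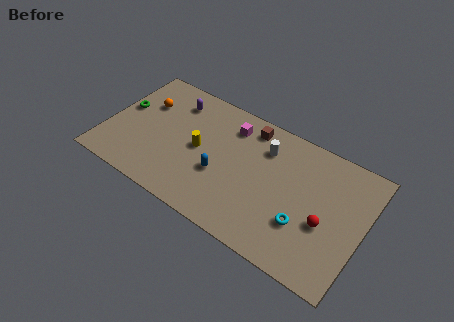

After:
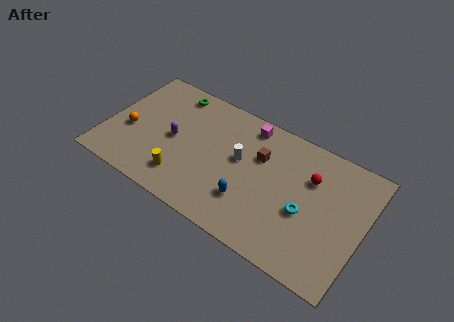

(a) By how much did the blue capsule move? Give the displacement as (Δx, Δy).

(1.9, -0.8)

The blue capsule started near (7.2, 3.2) and ended near (9.1, 2.4).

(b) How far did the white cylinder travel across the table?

2.0

The white cylinder moved from about (9.5, 6.3) to (8.2, 4.8), a distance of √(1.3² + 1.5²) ≈ 2.0.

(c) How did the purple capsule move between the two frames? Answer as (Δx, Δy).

(0.4, -2.6)

From the two frames, the purple capsule sits at roughly (3.7, 6.7) before and (4.1, 4.1) after.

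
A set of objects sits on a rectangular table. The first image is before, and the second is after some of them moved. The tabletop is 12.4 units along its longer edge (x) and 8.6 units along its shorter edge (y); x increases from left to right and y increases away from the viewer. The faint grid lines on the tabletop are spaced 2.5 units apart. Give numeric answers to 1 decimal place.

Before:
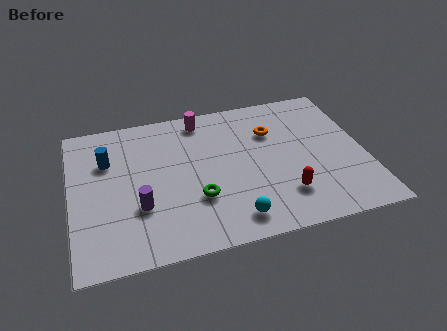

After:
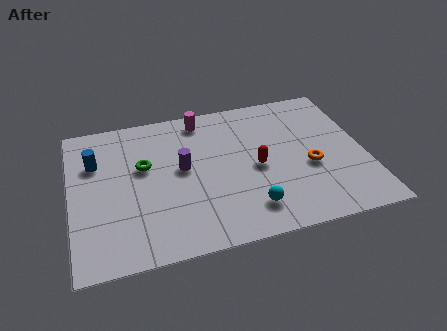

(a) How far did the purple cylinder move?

2.6

The purple cylinder moved from about (2.8, 2.9) to (4.7, 4.7), a distance of √(1.9² + 1.8²) ≈ 2.6.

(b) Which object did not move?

the magenta cylinder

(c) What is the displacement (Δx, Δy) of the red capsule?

(-1.0, 1.9)

The red capsule started near (8.8, 2.1) and ended near (7.8, 4.0).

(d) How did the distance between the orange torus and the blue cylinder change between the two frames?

+2.2

Before: roughly 7.0 units apart; after: 9.2. That's 2.2 units further apart.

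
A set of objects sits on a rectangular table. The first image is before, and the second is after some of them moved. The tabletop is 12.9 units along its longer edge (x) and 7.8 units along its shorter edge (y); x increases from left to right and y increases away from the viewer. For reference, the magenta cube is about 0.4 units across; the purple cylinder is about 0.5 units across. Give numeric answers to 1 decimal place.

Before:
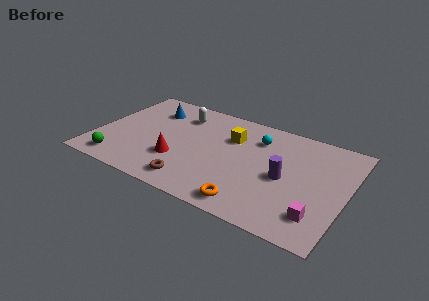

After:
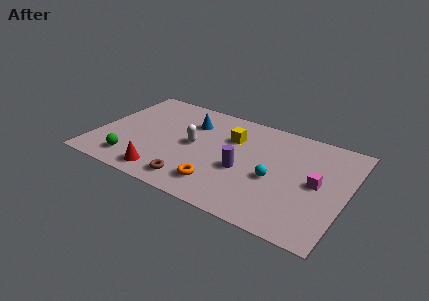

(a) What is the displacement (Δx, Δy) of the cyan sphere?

(1.2, -2.6)

The cyan sphere started near (8.1, 5.9) and ended near (9.3, 3.3).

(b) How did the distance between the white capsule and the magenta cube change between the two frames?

-2.5

The distance was about 8.9 in the first image and 6.4 in the second, so they moved 2.5 units closer together.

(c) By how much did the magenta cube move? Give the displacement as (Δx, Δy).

(-0.3, 2.2)

The magenta cube was at about (11.7, 1.7) and moved to about (11.4, 3.9).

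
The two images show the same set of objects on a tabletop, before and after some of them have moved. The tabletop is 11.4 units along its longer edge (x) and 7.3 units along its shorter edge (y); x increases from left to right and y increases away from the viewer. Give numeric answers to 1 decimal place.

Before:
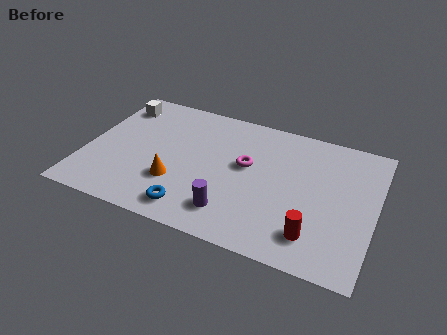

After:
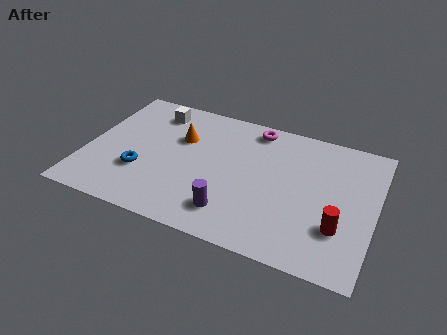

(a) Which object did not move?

the purple cylinder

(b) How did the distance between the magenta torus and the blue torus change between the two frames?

+2.1

Before: roughly 3.6 units apart; after: 5.7. That's 2.1 units further apart.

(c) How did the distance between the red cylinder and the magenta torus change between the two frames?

+1.6

The distance was about 4.0 in the first image and 5.6 in the second, so they moved 1.6 units further apart.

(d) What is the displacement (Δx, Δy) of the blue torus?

(-2.2, 1.3)

The blue torus started near (4.5, 1.1) and ended near (2.3, 2.4).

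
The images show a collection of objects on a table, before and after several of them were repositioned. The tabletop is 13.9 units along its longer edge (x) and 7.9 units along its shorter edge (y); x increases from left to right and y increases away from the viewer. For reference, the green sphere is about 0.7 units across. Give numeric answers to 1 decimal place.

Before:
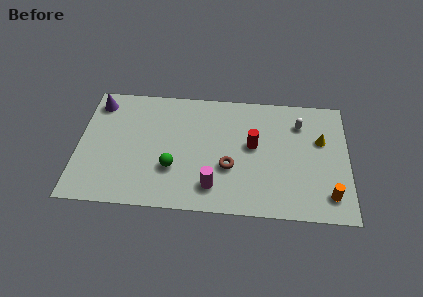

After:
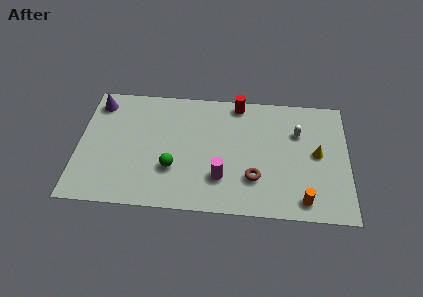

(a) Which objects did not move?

the green sphere and the purple cone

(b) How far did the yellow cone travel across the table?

0.9

From (12.5, 5.0) to (12.3, 4.1), the yellow cone covered √(0.2² + 0.9²) ≈ 0.9 units.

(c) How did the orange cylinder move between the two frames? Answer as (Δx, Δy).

(-1.3, -0.4)

The orange cylinder started near (12.9, 1.5) and ended near (11.6, 1.1).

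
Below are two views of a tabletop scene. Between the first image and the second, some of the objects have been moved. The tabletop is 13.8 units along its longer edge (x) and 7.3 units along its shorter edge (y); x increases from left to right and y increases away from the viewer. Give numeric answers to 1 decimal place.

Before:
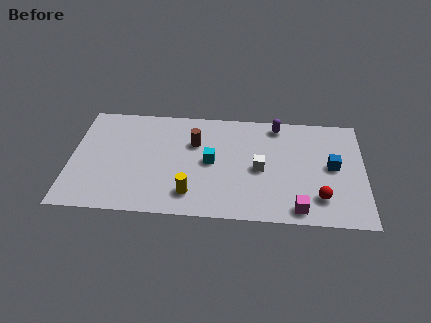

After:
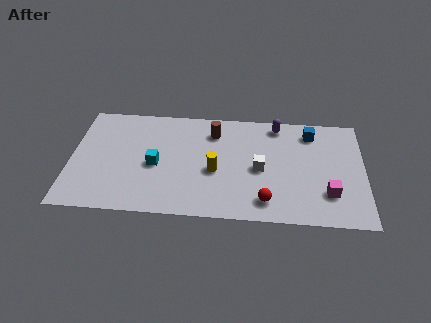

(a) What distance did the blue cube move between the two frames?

2.4

The blue cube moved from about (12.3, 3.8) to (11.3, 6.0), a distance of √(1.0² + 2.2²) ≈ 2.4.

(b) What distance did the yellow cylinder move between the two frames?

1.9

The yellow cylinder moved from about (5.7, 1.5) to (6.8, 3.1), a distance of √(1.1² + 1.6²) ≈ 1.9.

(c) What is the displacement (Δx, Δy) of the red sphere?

(-2.5, -0.4)

From the two frames, the red sphere sits at roughly (11.7, 1.7) before and (9.2, 1.3) after.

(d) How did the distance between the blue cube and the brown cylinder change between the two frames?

-2.0

Before: roughly 6.6 units apart; after: 4.6. That's 2.0 units closer together.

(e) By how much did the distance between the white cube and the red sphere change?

-1.2

The distance was about 3.3 in the first image and 2.1 in the second, so they moved 1.2 units closer together.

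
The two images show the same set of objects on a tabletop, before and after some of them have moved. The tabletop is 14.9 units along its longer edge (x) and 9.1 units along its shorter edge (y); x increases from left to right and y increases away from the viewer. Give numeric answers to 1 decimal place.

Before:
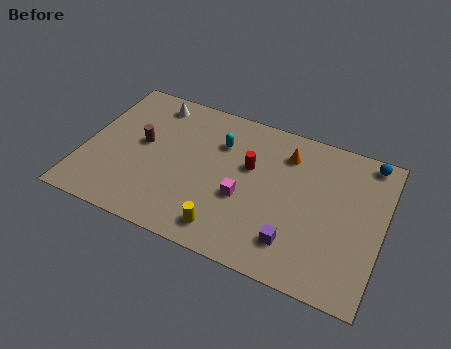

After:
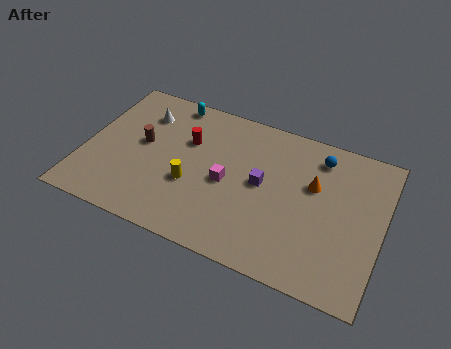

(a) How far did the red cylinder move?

3.2

The red cylinder moved from about (8.2, 5.6) to (5.0, 6.0), a distance of √(3.2² + 0.4²) ≈ 3.2.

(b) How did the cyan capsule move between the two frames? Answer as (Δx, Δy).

(-2.7, 1.7)

The cyan capsule started near (6.6, 6.5) and ended near (3.9, 8.2).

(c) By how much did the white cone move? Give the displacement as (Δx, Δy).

(-0.4, -0.9)

From the two frames, the white cone sits at roughly (3.0, 7.8) before and (2.6, 6.9) after.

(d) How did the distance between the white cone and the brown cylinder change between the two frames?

-0.9

Before: roughly 2.8 units apart; after: 1.9. That's 0.9 units closer together.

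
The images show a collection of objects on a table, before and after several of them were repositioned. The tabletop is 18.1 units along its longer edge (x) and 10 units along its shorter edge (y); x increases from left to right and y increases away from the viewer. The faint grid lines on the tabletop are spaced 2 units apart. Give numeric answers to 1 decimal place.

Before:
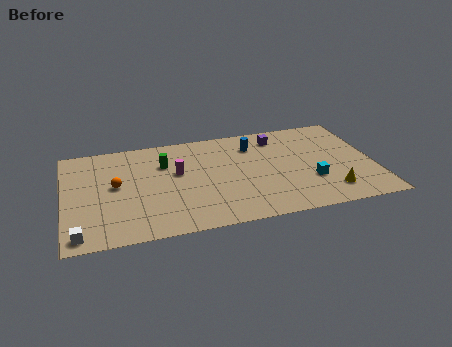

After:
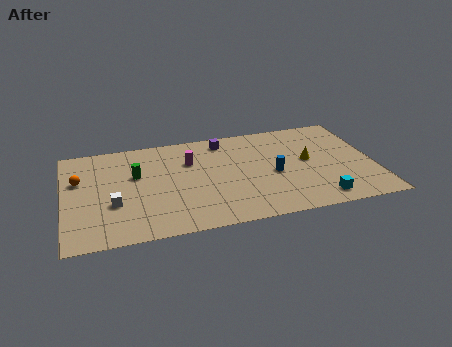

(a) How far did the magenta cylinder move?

1.3

The magenta cylinder moved from about (6.6, 5.9) to (7.4, 6.9), a distance of √(0.8² + 1.0²) ≈ 1.3.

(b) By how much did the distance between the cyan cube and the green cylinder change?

+2.3

The distance was about 9.2 in the first image and 11.5 in the second, so they moved 2.3 units further apart.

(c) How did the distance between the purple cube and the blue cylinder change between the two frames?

+3.3

They were about 1.6 units apart before and 4.9 after — 3.3 units further apart.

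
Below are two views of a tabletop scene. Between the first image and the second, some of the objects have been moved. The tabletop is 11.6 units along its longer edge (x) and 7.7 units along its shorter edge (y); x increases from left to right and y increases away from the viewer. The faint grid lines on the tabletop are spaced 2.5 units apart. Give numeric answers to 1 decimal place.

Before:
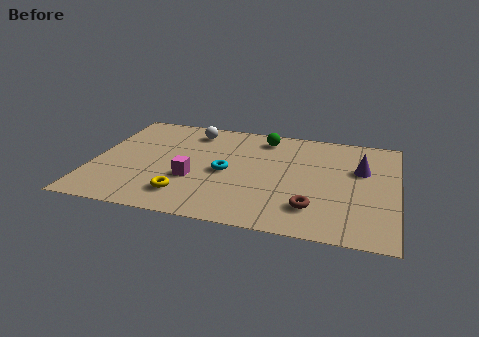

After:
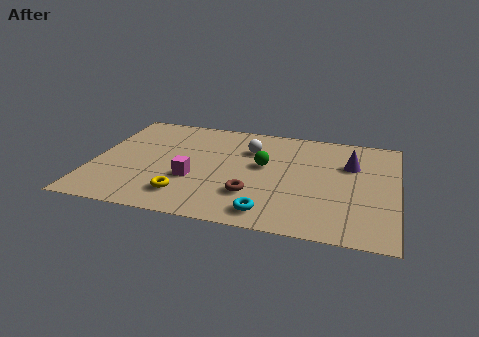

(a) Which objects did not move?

the yellow torus and the magenta cube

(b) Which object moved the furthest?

the cyan torus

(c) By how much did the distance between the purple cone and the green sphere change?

-0.7

The distance was about 4.1 in the first image and 3.4 in the second, so they moved 0.7 units closer together.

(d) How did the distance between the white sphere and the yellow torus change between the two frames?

-0.3

Before: roughly 4.8 units apart; after: 4.5. That's 0.3 units closer together.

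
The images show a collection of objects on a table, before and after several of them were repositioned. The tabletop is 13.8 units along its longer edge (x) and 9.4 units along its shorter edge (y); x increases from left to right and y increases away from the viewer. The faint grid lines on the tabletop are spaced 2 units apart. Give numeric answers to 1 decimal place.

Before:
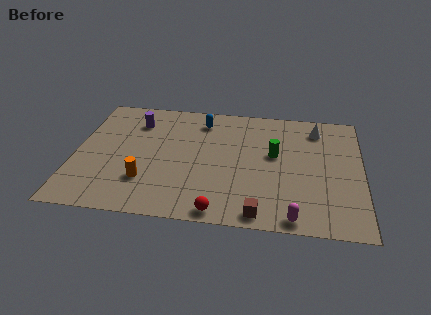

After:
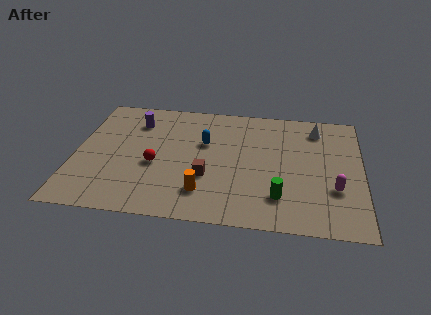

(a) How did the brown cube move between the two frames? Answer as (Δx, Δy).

(-2.6, 2.4)

From the two frames, the brown cube sits at roughly (9.0, 0.9) before and (6.4, 3.3) after.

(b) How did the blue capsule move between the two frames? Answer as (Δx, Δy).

(0.2, -1.8)

From the two frames, the blue capsule sits at roughly (6.0, 7.7) before and (6.2, 5.9) after.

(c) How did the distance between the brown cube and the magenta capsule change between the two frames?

+4.5

Before: roughly 1.6 units apart; after: 6.1. That's 4.5 units further apart.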